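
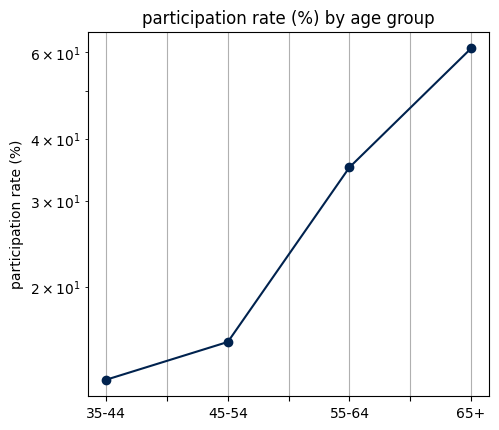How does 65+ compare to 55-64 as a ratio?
65+ ≈ 60, 55-64 ≈ 35; 60/35 ≈ 1.71.

≈ 1.71×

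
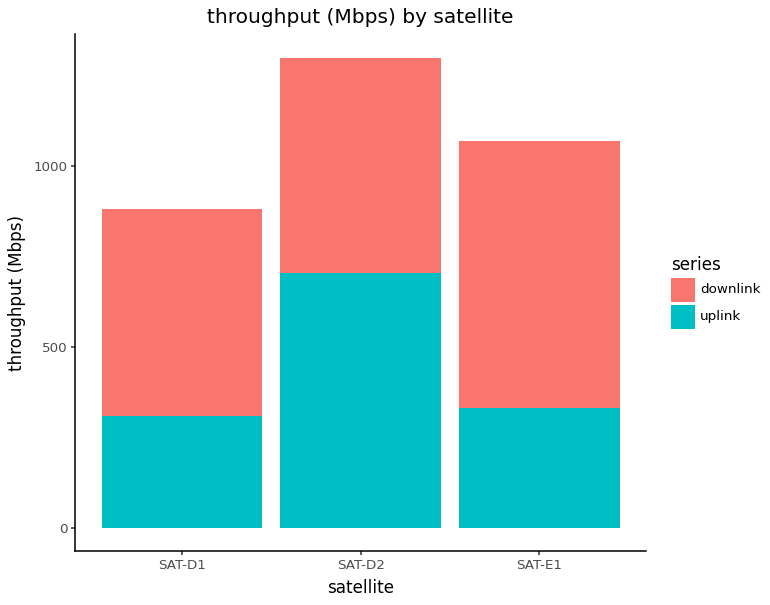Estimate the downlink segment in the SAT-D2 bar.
downlink top ≈ 1400, bottom ≈ 800; segment ≈ 600.

≈ 600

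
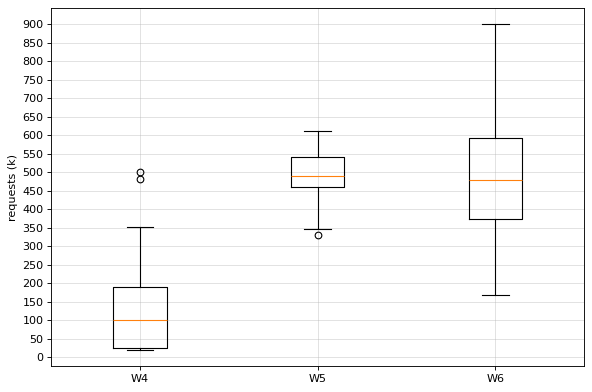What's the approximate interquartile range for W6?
Q3 ≈ 600, Q1 ≈ 350; IQR ≈ 250.

≈ 250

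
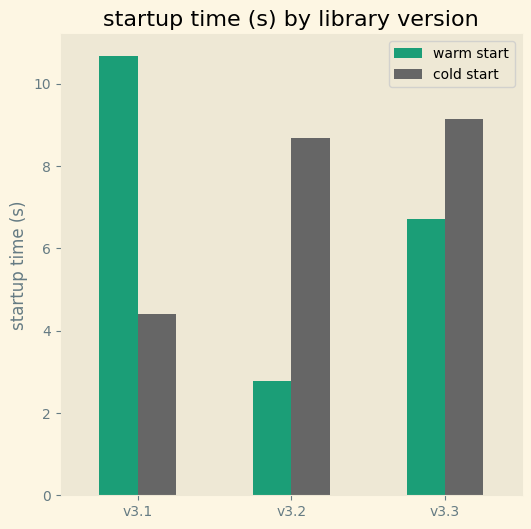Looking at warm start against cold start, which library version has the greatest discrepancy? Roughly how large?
v3.1: warm start ≈ 11, cold start ≈ 4 → gap ≈ 7. Next-largest (v3.2) is only ≈ 6.

v3.1, ≈ 7 s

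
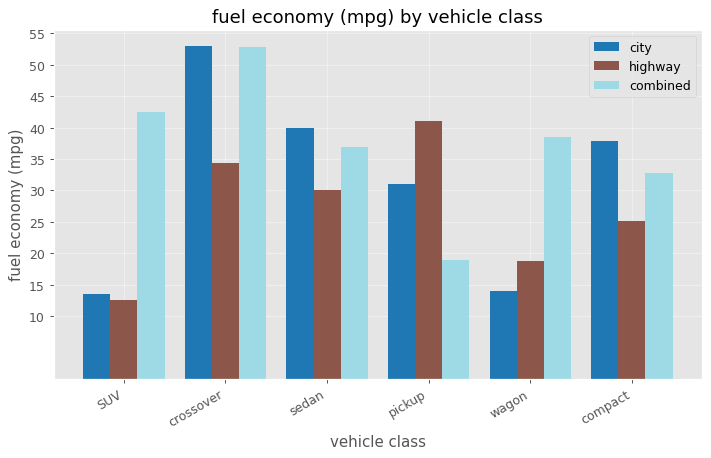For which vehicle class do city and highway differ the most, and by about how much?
crossover: city ≈ 55, highway ≈ 35 → gap ≈ 20. Next-largest (compact) is only ≈ 15.

crossover, ≈ 20 mpg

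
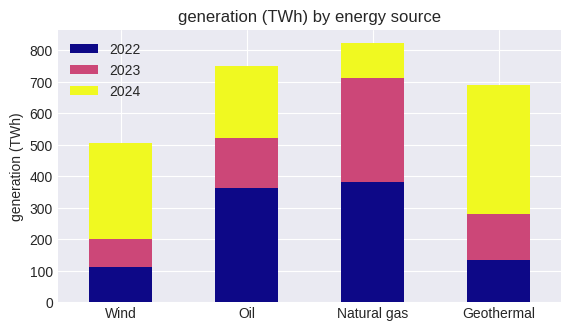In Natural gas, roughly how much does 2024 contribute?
2024 top ≈ 800, bottom ≈ 700; segment ≈ 100.

≈ 100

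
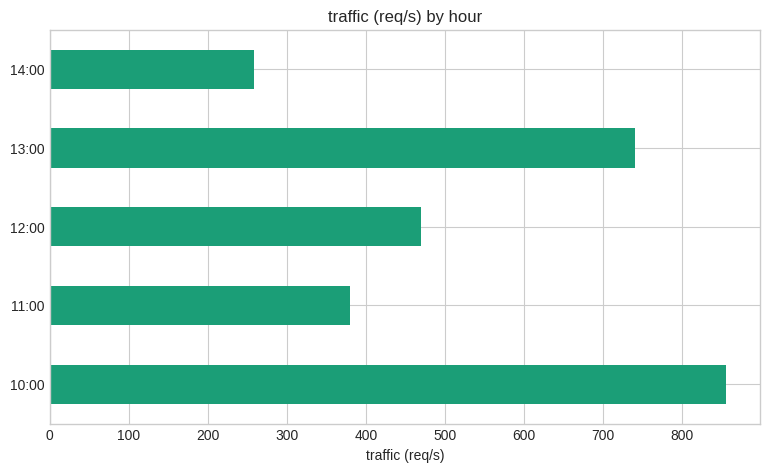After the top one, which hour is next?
13:00

Top 3: 10:00 ≈ 900, 13:00 ≈ 700, 12:00 ≈ 500.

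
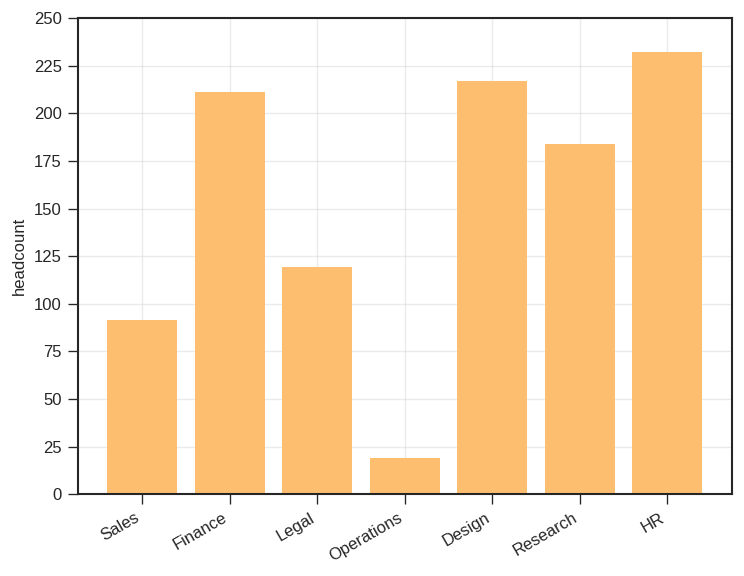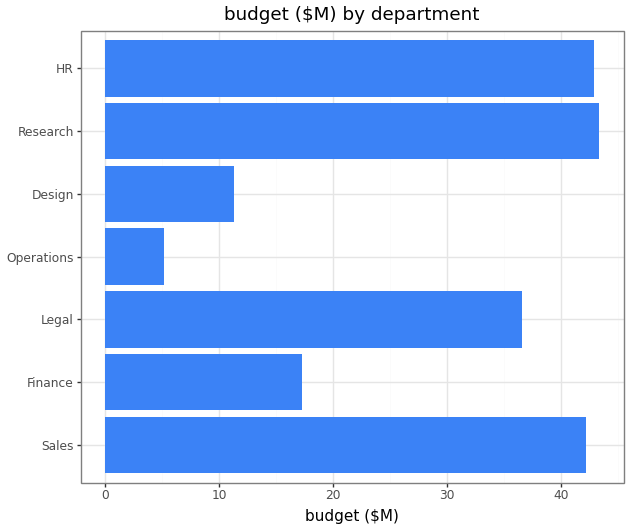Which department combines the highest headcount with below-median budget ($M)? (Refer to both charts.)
Design

Chart 2 median budget ($M) ≈ 35; below-median departments: Finance, Operations, Design. Among those, Design has the highest headcount (≈ 225).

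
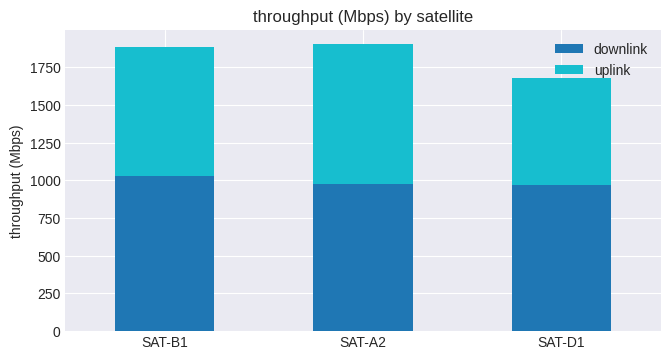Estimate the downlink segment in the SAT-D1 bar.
downlink top ≈ 1000, bottom ≈ 0; segment ≈ 1000.

≈ 1000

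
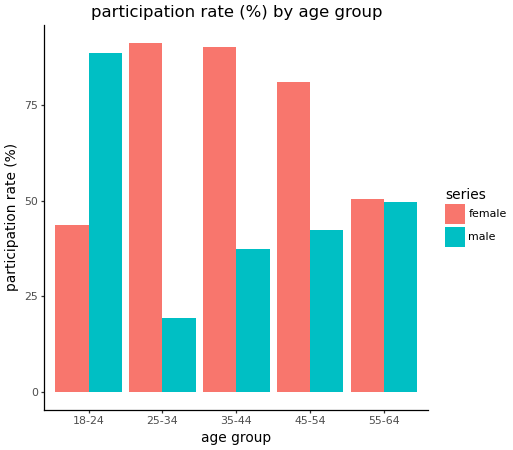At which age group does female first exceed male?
25-34

18-24: female ≈ 40 vs male ≈ 90 (not yet); 25-34: female ≈ 90 vs male ≈ 20 (first crossover).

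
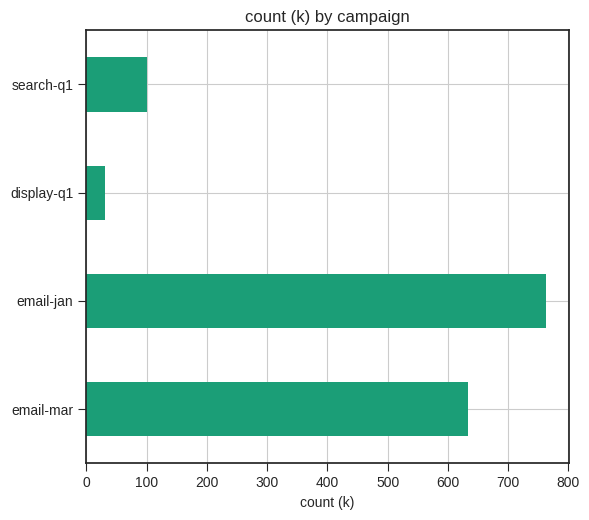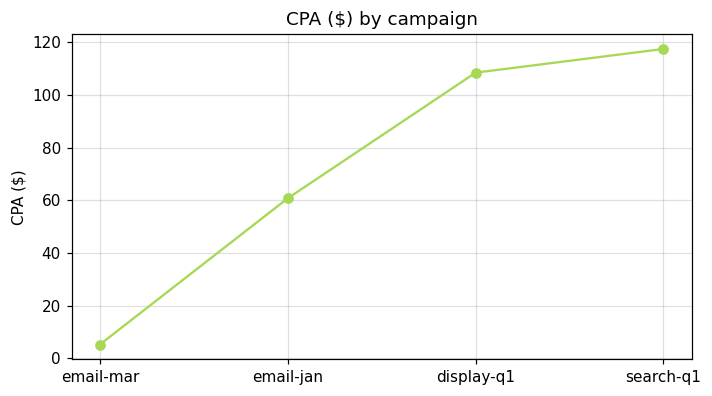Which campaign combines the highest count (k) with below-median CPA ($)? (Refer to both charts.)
email-jan

Chart 2 median CPA ($) ≈ 80; below-median campaigns: email-mar, email-jan. Among those, email-jan has the highest count (k) (≈ 800).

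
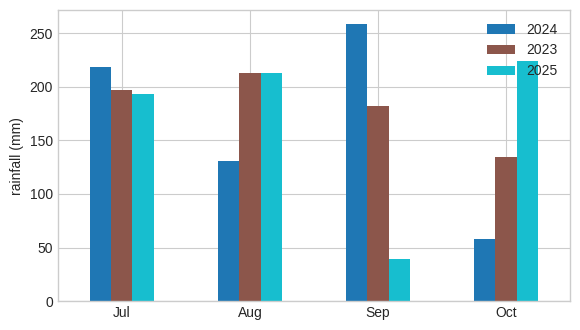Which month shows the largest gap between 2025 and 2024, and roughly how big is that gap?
Sep: 2025 ≈ 50, 2024 ≈ 250 → gap ≈ 200. Next-largest (Oct) is only ≈ 175.

Sep, ≈ 200 mm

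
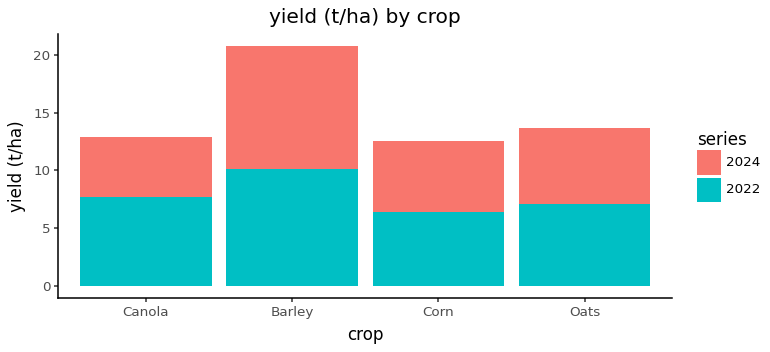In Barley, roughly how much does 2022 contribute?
2022 top ≈ 10, bottom ≈ 0; segment ≈ 10.

≈ 10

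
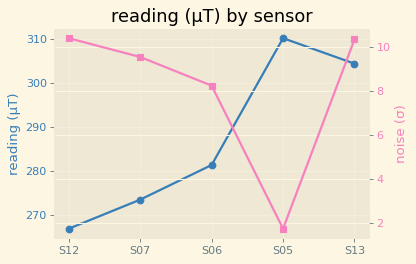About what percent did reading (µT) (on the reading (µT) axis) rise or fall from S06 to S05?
≈ +10.7%

S06 ≈ 280, S05 ≈ 310; (310 − 280) / 280 ≈ +10.7%.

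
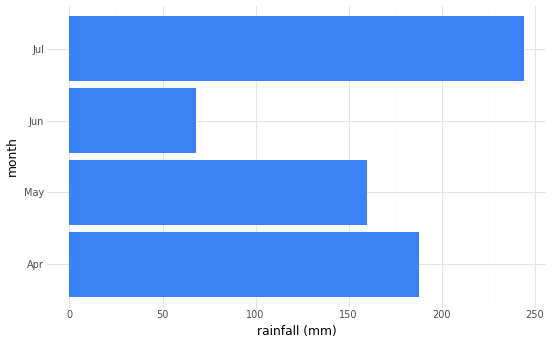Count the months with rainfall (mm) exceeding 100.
Above 100: Apr, May, Jul.

3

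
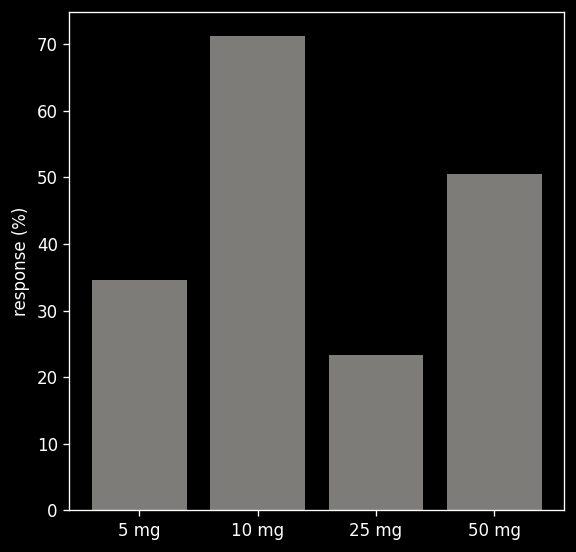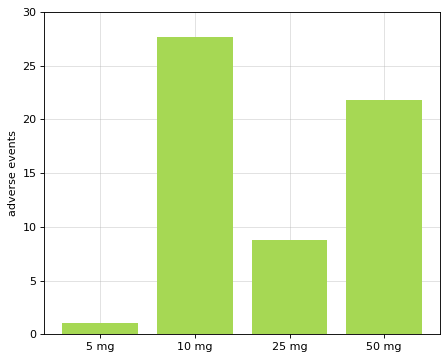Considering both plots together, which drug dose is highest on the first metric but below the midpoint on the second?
Chart 2 median adverse events ≈ 15; below-median drug doses: 5 mg, 25 mg. Among those, 5 mg has the highest response (%) (≈ 30).

5 mg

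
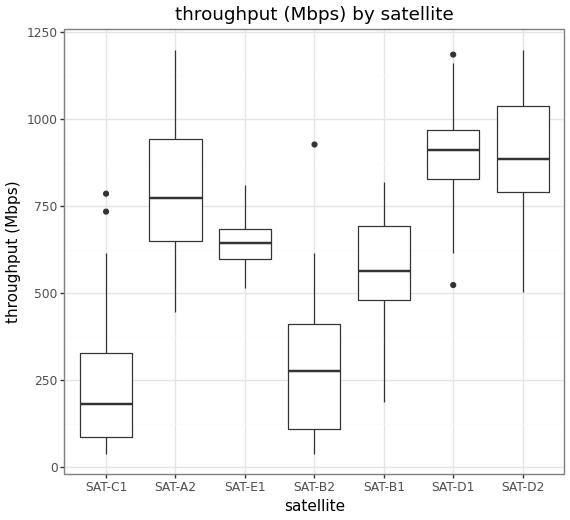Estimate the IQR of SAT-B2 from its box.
Q3 ≈ 400, Q1 ≈ 100; IQR ≈ 300.

≈ 300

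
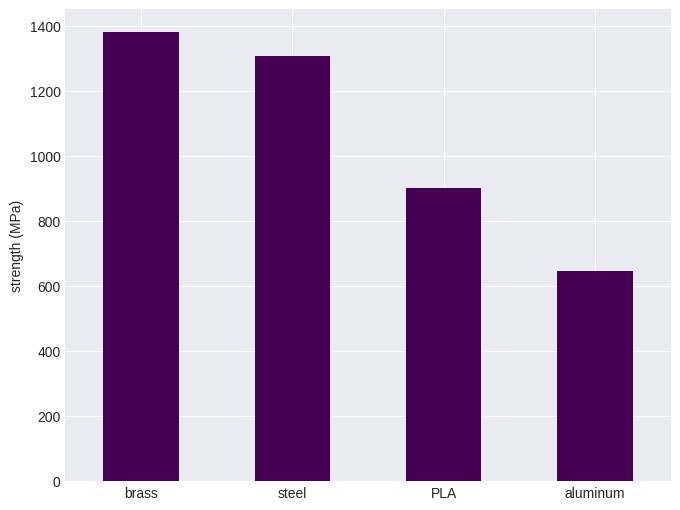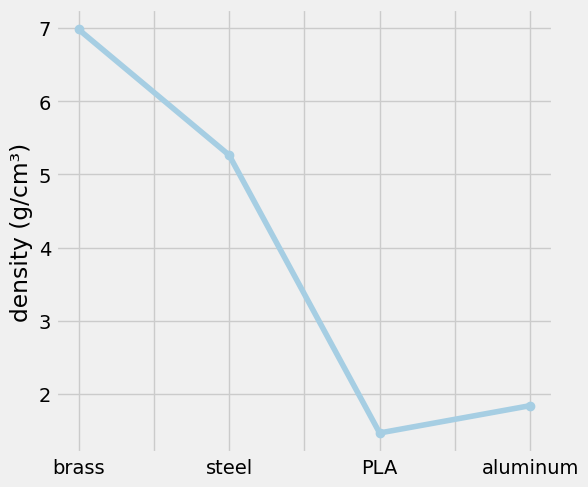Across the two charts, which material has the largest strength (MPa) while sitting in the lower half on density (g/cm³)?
PLA

Chart 2 median density (g/cm³) ≈ 4; below-median materials: PLA, aluminum. Among those, PLA has the highest strength (MPa) (≈ 1000).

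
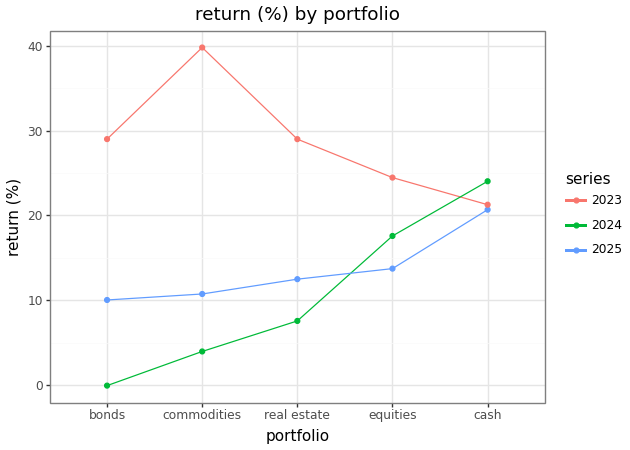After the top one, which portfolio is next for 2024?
Top 3 for 2024: cash ≈ 25, equities ≈ 20, real estate ≈ 10.

equities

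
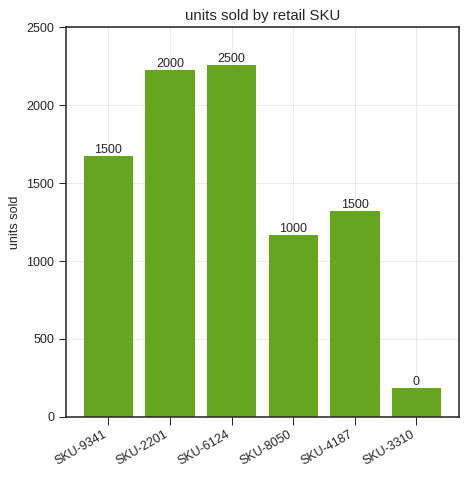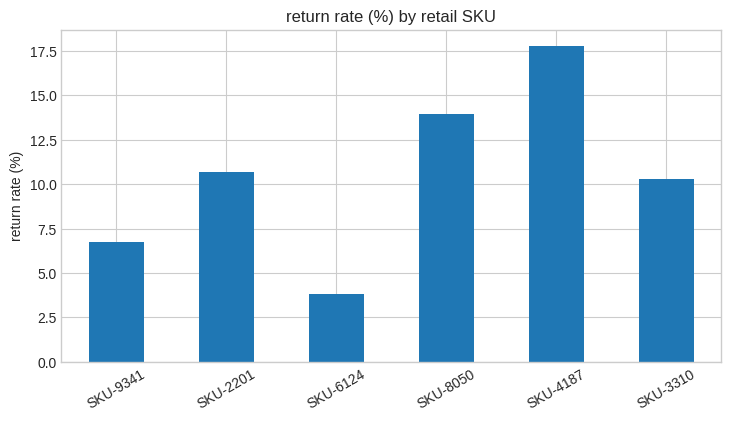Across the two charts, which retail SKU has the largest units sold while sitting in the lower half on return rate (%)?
SKU-6124

Chart 2 median return rate (%) ≈ 10; below-median retail SKUs: SKU-9341, SKU-6124, SKU-3310. Among those, SKU-6124 has the highest units sold (≈ 2500).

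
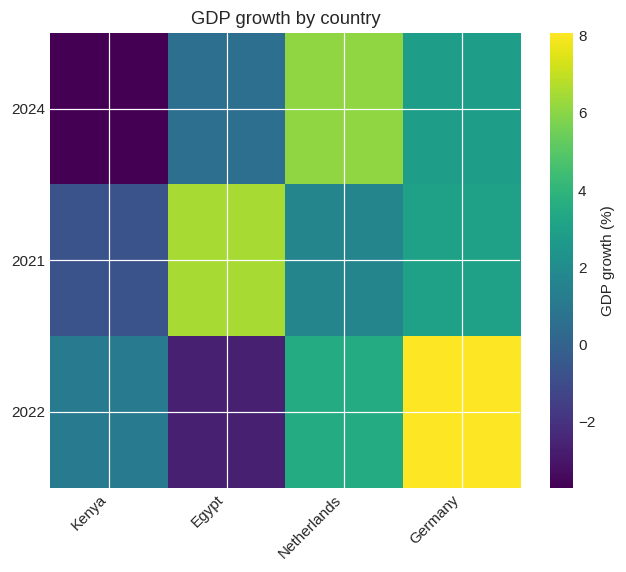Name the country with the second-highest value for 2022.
Netherlands

Top 3 for 2022: Germany ≈ 8, Netherlands ≈ 4, Kenya ≈ 1.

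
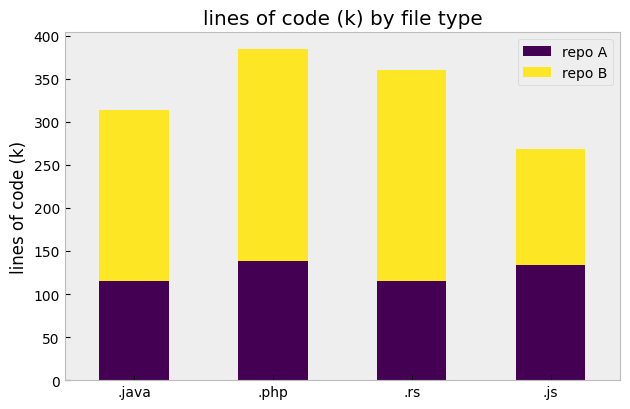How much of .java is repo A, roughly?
repo A top ≈ 100, bottom ≈ 0; segment ≈ 100.

≈ 100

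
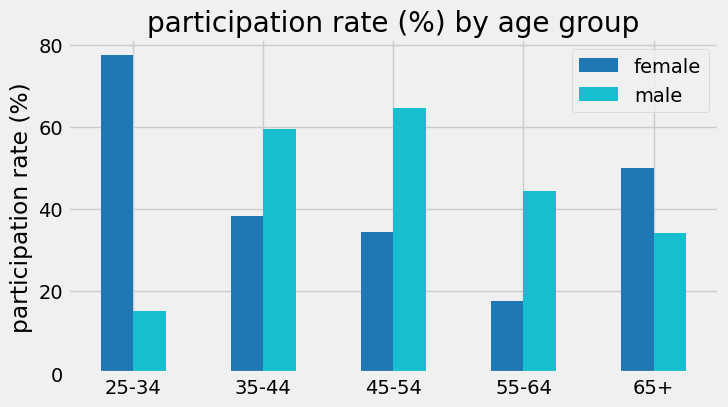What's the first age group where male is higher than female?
35-44

25-34: male ≈ 20 vs female ≈ 80 (not yet); 35-44: male ≈ 60 vs female ≈ 40 (first crossover).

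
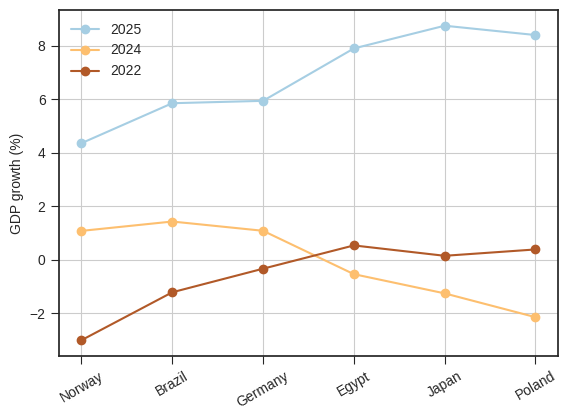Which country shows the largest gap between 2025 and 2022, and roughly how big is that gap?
Japan, ≈ 9 %

Japan: 2025 ≈ 9, 2022 ≈ 0 → gap ≈ 9. Next-largest (Poland) is only ≈ 8.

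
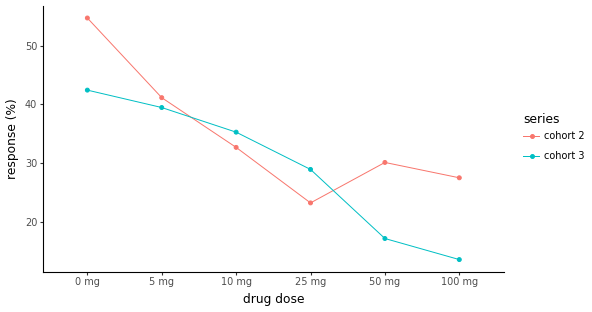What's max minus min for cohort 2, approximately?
≈ 30

Max 0 mg ≈ 55, min 25 mg ≈ 25; range ≈ 30.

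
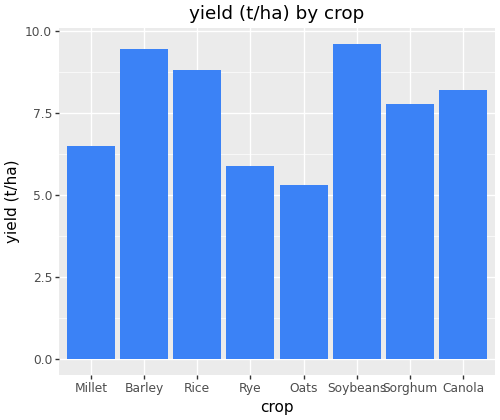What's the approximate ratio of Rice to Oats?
≈ 1.8×

Rice ≈ 9, Oats ≈ 5; 9/5 ≈ 1.8.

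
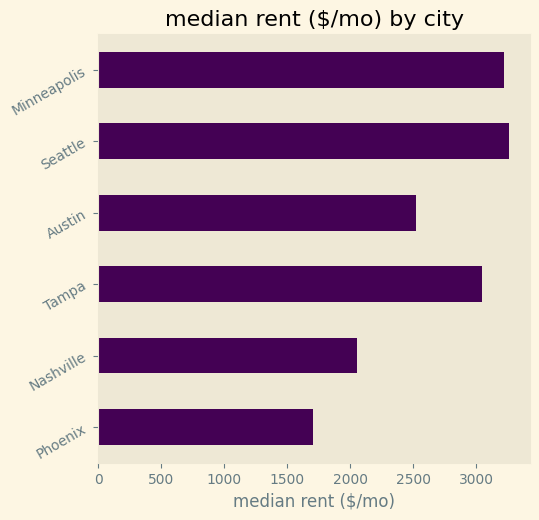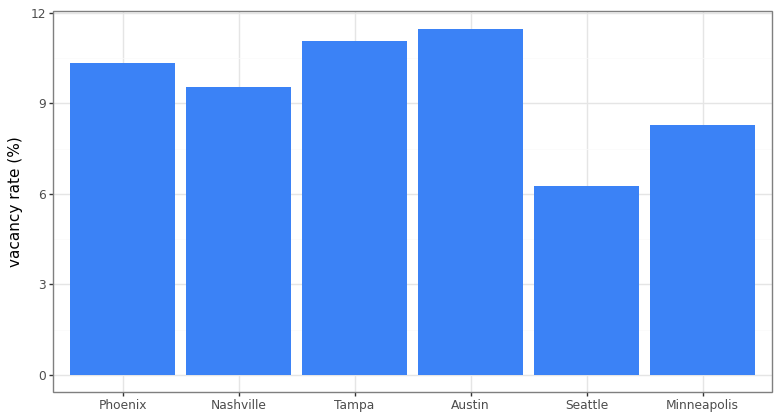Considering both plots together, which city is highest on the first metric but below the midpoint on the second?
Seattle

Chart 2 median vacancy rate (%) ≈ 10; below-median cities: Nashville, Seattle, Minneapolis. Among those, Seattle has the highest median rent ($/mo) (≈ 3500).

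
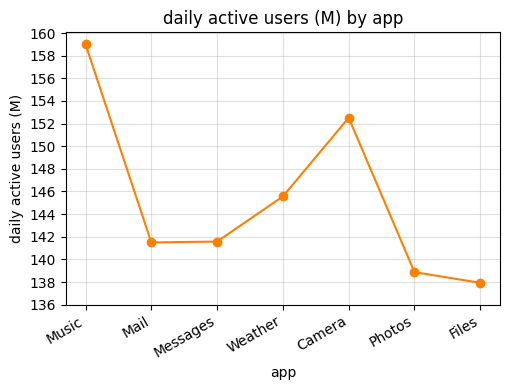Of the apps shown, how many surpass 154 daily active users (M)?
1

Above 154: Music.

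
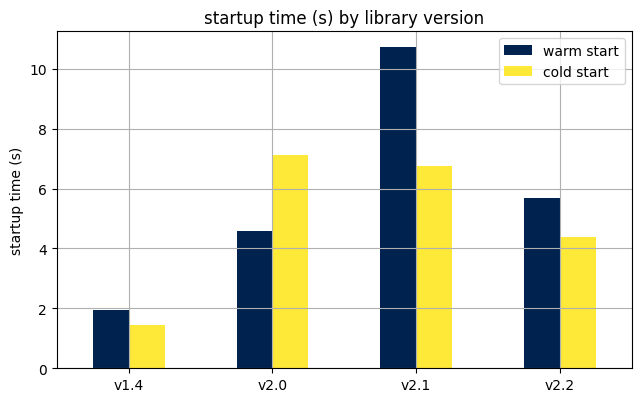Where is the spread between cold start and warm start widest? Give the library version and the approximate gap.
v2.1: cold start ≈ 7, warm start ≈ 11 → gap ≈ 4. Next-largest (v2.0) is only ≈ 2.

v2.1, ≈ 4 s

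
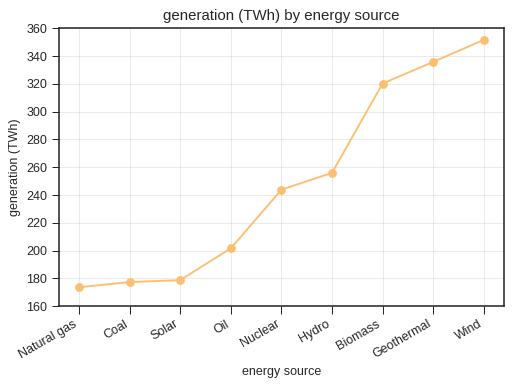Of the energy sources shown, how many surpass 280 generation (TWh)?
3

Above 280: Biomass, Geothermal, Wind.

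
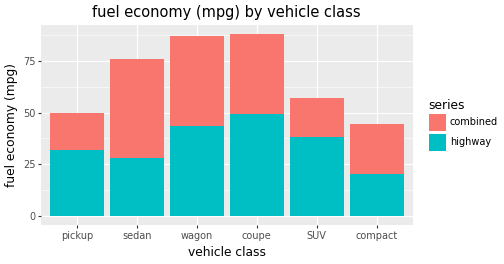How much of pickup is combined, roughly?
≈ 20

combined top ≈ 50, bottom ≈ 30; segment ≈ 20.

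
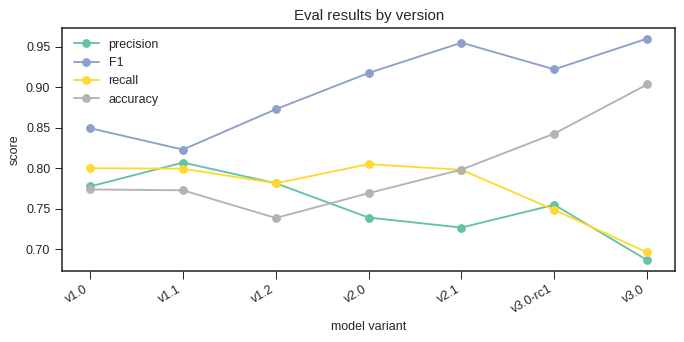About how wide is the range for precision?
Max v1.1 ≈ 0.80, min v3.0 ≈ 0.70; range ≈ 0.10.

≈ 0.10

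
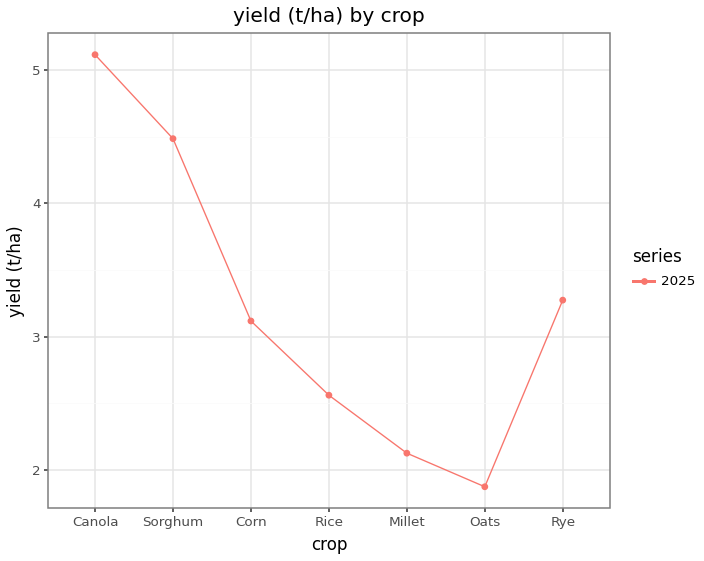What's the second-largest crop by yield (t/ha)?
Top 3: Canola ≈ 5.0, Sorghum ≈ 4.5, Rye ≈ 3.5.

Sorghum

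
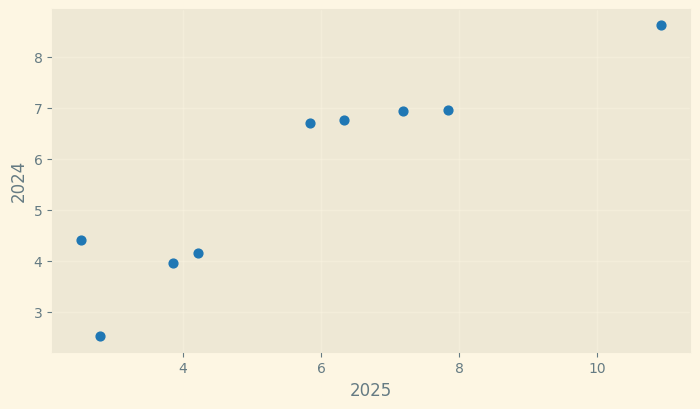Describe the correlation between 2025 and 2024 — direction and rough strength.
Points are positively correlated; strong (|r| ≈ 0.9).

positive, strong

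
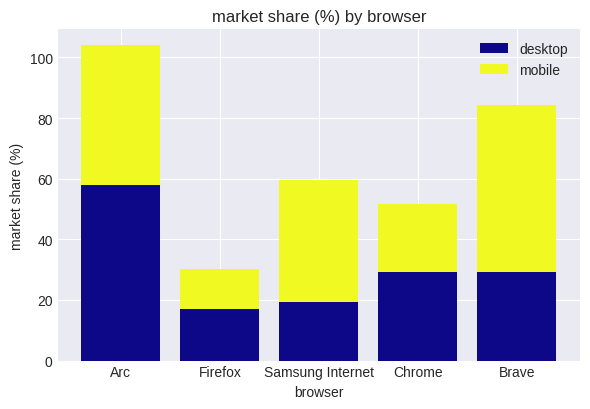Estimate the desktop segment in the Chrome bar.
desktop top ≈ 30, bottom ≈ 0; segment ≈ 30.

≈ 30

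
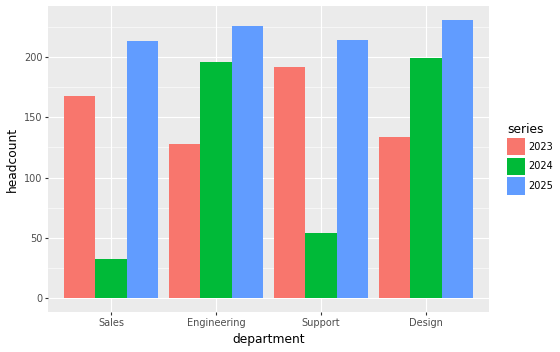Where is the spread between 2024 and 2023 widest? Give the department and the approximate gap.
Support, ≈ 140

Support: 2024 ≈ 60, 2023 ≈ 200 → gap ≈ 140. Next-largest (Sales) is only ≈ 120.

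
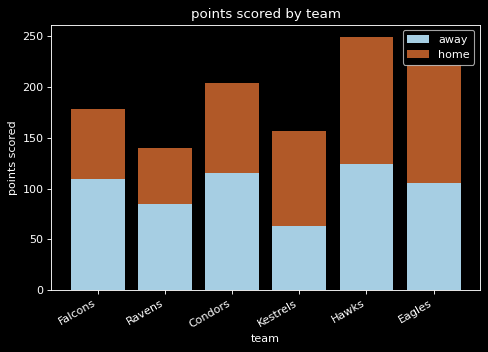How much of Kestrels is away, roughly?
away top ≈ 75, bottom ≈ 0; segment ≈ 75.

≈ 75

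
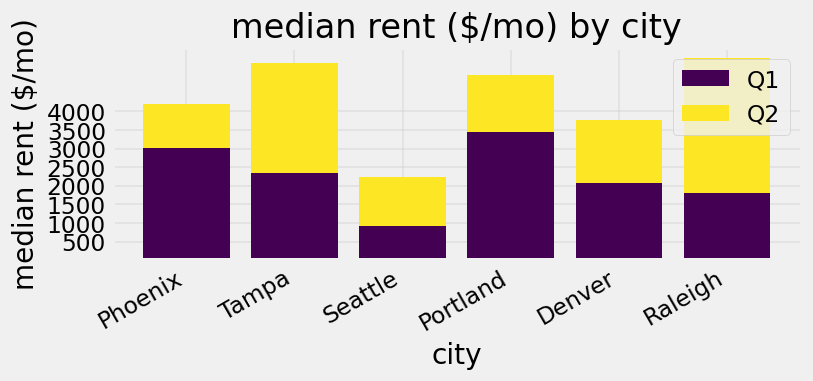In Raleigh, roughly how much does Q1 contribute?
Q1 top ≈ 2000, bottom ≈ 0; segment ≈ 2000.

≈ 2000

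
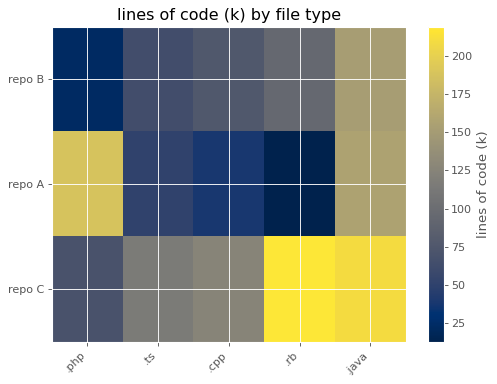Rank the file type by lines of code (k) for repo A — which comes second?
Top 3 for repo A: .php ≈ 180, .java ≈ 160, .ts ≈ 60.

.java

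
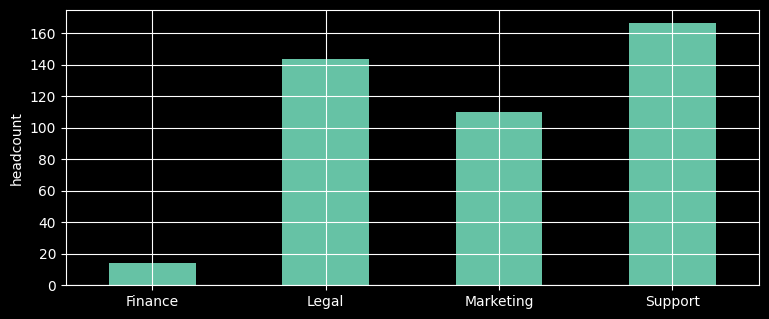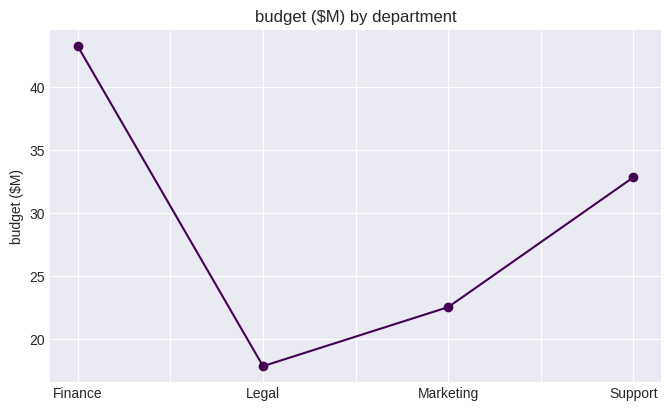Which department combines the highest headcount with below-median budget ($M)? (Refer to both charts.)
Chart 2 median budget ($M) ≈ 30; below-median departments: Legal, Marketing. Among those, Legal has the highest headcount (≈ 140).

Legal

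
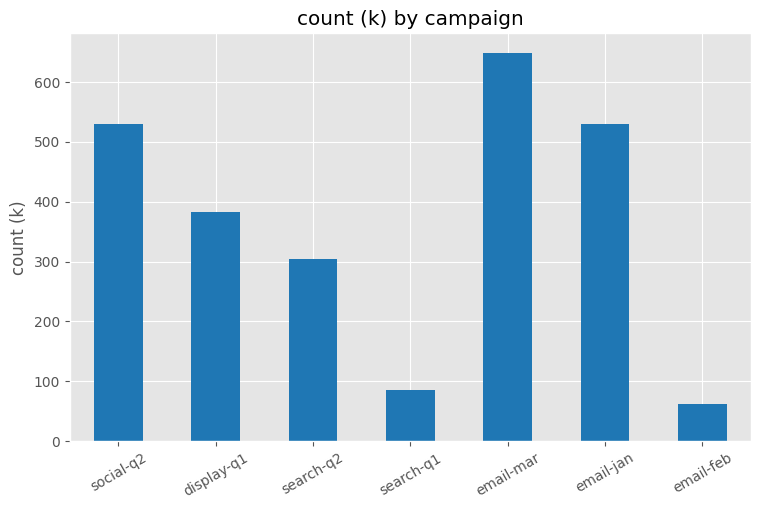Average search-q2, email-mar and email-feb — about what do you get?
≈ 333

(300 + 600 + 100) / 3 ≈ 333.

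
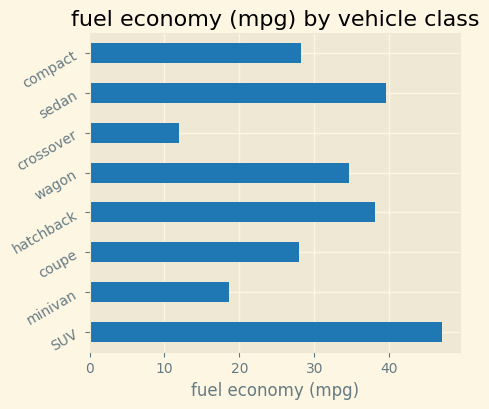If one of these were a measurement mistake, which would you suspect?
crossover ≈ 10; the rest sit between ≈ 20 and ≈ 45.

crossover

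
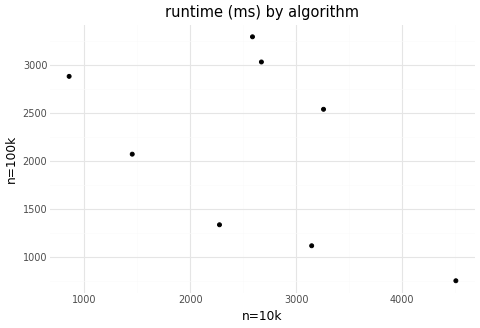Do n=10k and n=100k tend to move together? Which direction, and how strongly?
negative, moderate

Points are negatively correlated; moderate (|r| ≈ 0.5).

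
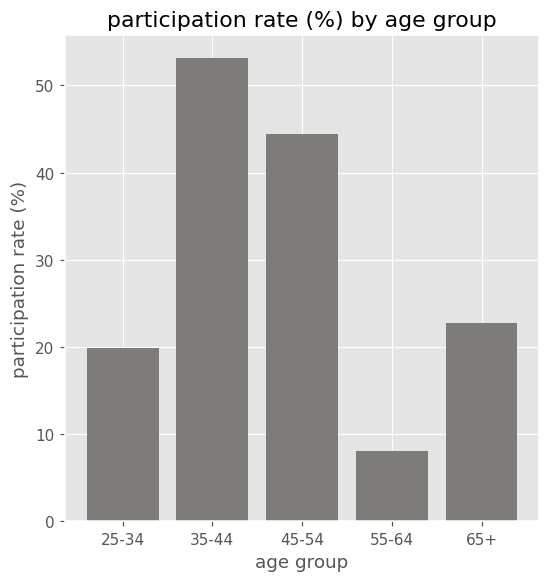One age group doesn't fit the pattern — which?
35-44

35-44 ≈ 55; the rest sit between ≈ 10 and ≈ 45.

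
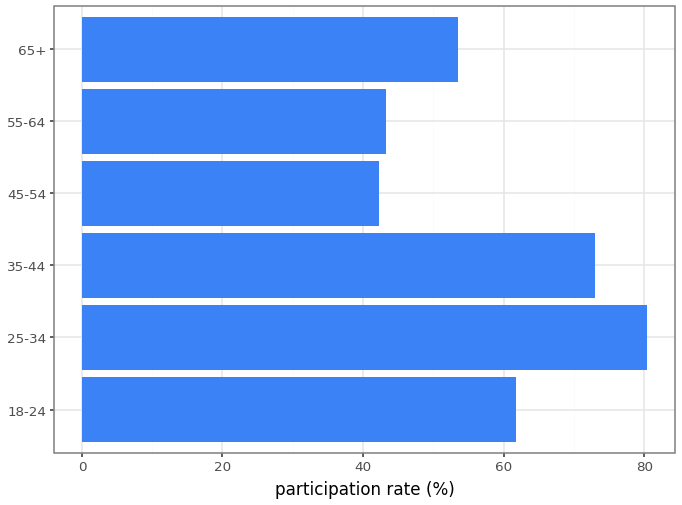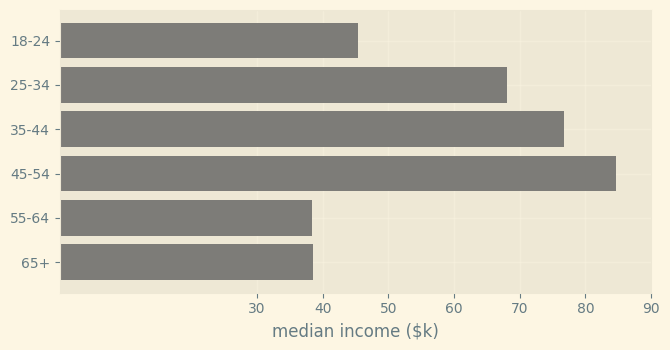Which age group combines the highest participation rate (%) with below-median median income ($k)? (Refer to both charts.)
Chart 2 median median income ($k) ≈ 60; below-median age groups: 18-24, 55-64, 65+. Among those, 18-24 has the highest participation rate (%) (≈ 60).

18-24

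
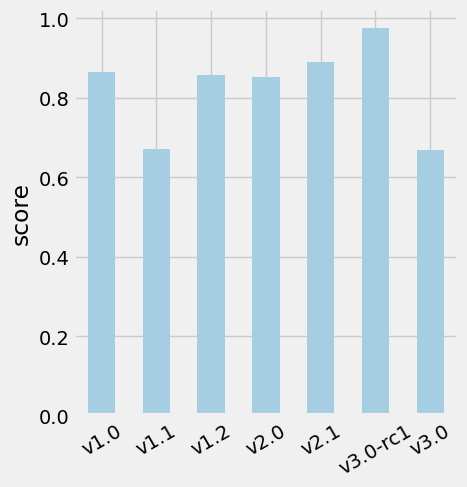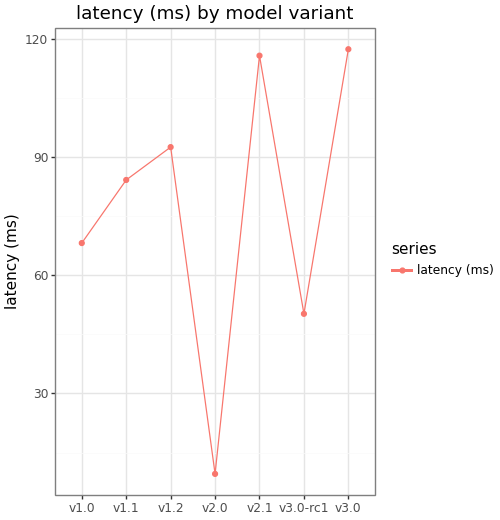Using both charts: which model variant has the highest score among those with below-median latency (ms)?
Chart 2 median latency (ms) ≈ 80; below-median model variants: v1.0, v2.0, v3.0-rc1. Among those, v3.0-rc1 has the highest score (≈ 1).

v3.0-rc1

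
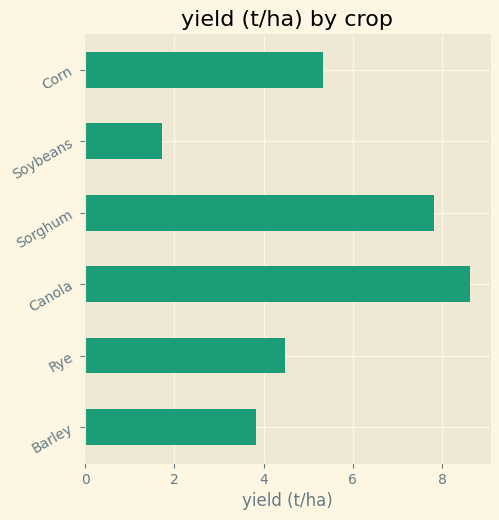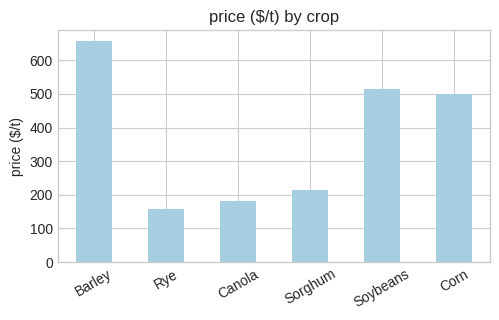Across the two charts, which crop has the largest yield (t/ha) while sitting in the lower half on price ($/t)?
Canola

Chart 2 median price ($/t) ≈ 400; below-median crops: Rye, Canola, Sorghum. Among those, Canola has the highest yield (t/ha) (≈ 9).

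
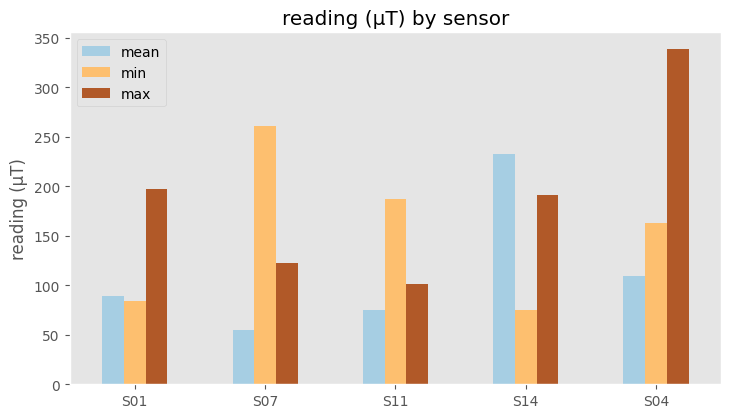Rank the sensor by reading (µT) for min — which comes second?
S11

Top 3 for min: S07 ≈ 250, S11 ≈ 200, S04 ≈ 150.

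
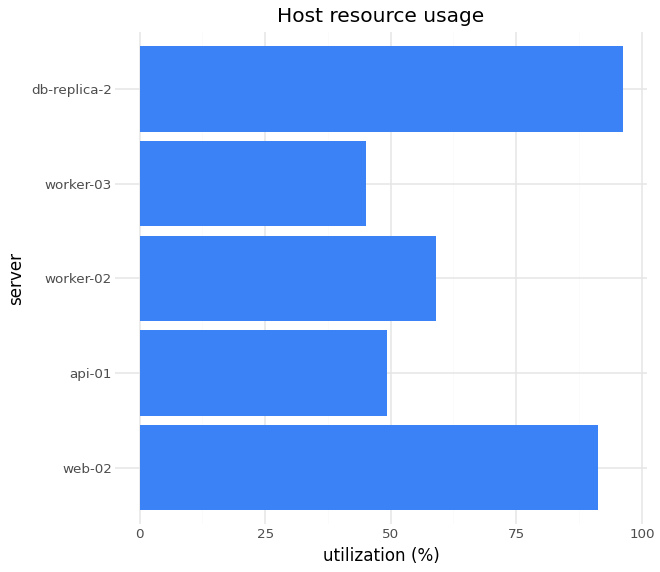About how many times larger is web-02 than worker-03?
web-02 ≈ 90, worker-03 ≈ 50; 90/50 ≈ 1.8.

≈ 1.8×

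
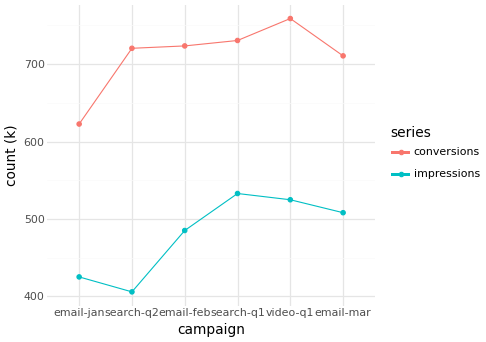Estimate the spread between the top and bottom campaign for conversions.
≈ 150

Max video-q1 ≈ 750, min email-jan ≈ 600; range ≈ 150.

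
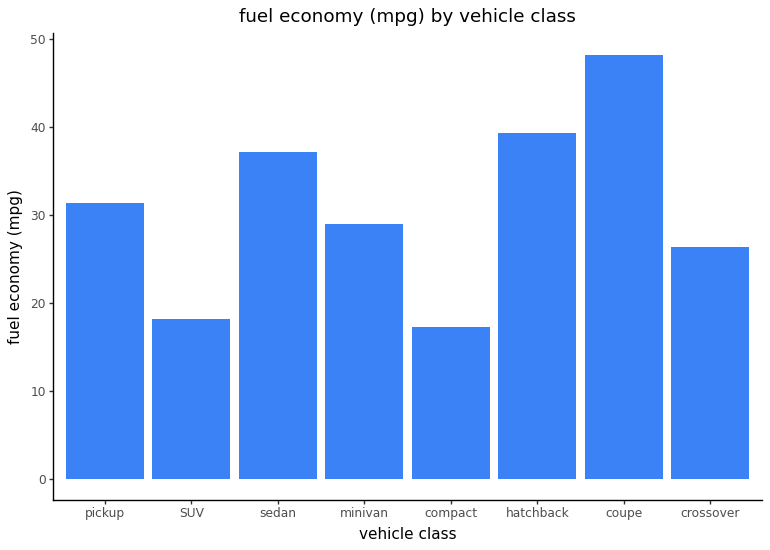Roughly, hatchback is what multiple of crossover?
hatchback ≈ 40, crossover ≈ 25; 40/25 ≈ 1.6.

≈ 1.6×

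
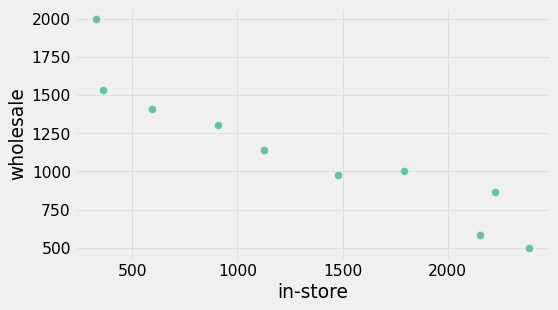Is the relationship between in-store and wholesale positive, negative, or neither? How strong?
Points are negatively correlated; strong (|r| ≈ 0.9).

negative, strong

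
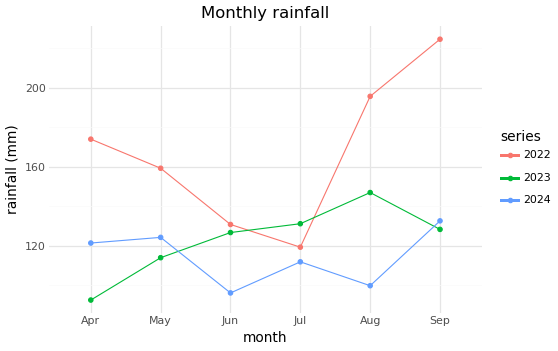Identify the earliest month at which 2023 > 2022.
Jun: 2023 ≈ 120 vs 2022 ≈ 140 (not yet); Jul: 2023 ≈ 140 vs 2022 ≈ 120 (first crossover).

Jul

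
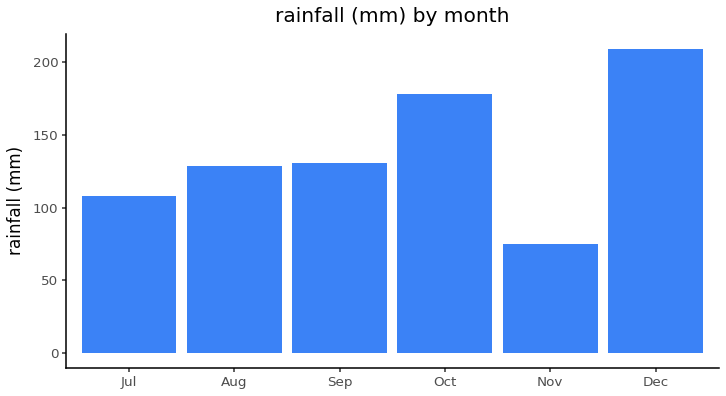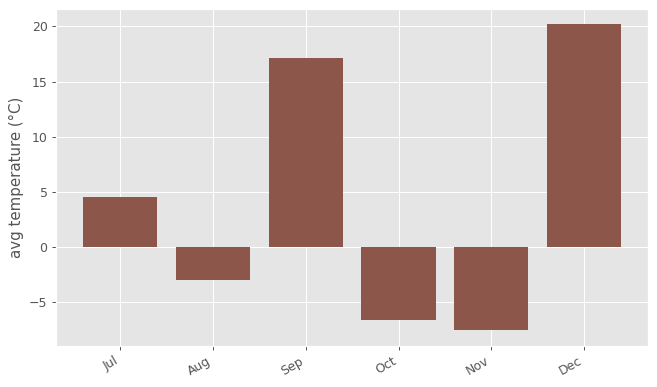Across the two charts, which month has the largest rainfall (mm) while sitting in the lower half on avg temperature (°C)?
Oct

Chart 2 median avg temperature (°C) ≈ 0; below-median months: Aug, Oct, Nov. Among those, Oct has the highest rainfall (mm) (≈ 180).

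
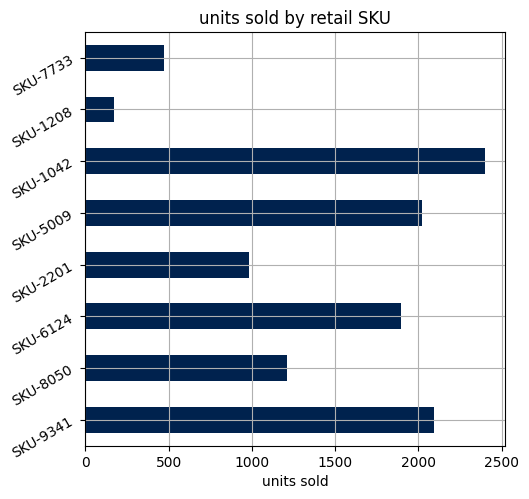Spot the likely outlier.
SKU-1208 ≈ 200; the rest sit between ≈ 400 and ≈ 2400.

SKU-1208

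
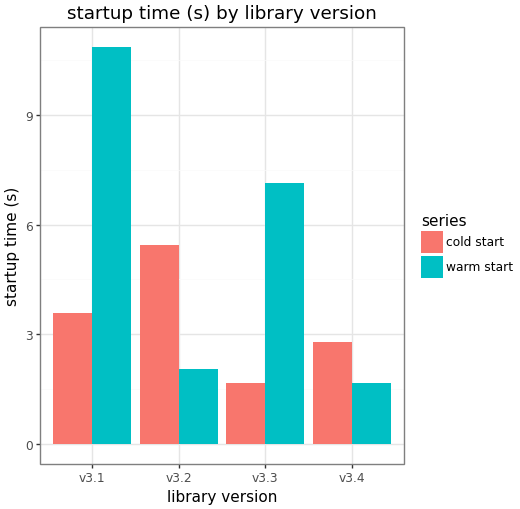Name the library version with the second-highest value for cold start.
v3.1

Top 3 for cold start: v3.2 ≈ 5, v3.1 ≈ 4, v3.4 ≈ 3.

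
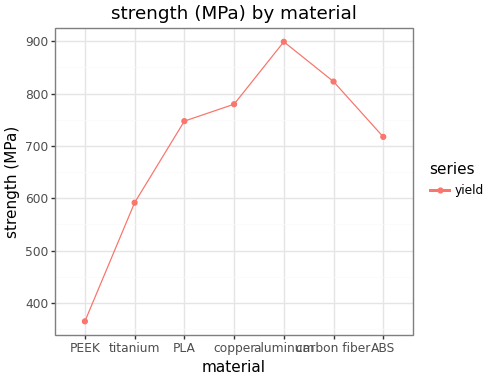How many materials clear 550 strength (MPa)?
Above 550: titanium, PLA, copper, aluminum, carbon fiber, ABS.

6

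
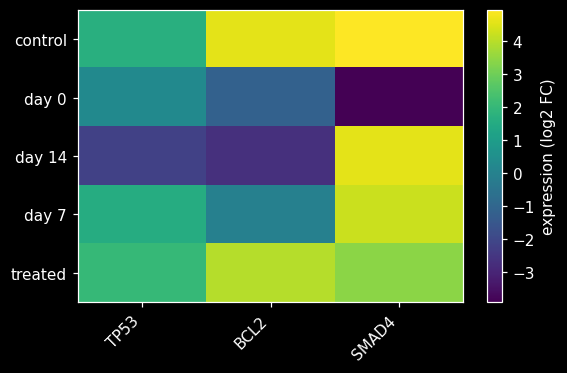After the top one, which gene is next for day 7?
TP53

Top 3 for day 7: SMAD4 ≈ 4, TP53 ≈ 2, BCL2 ≈ 0.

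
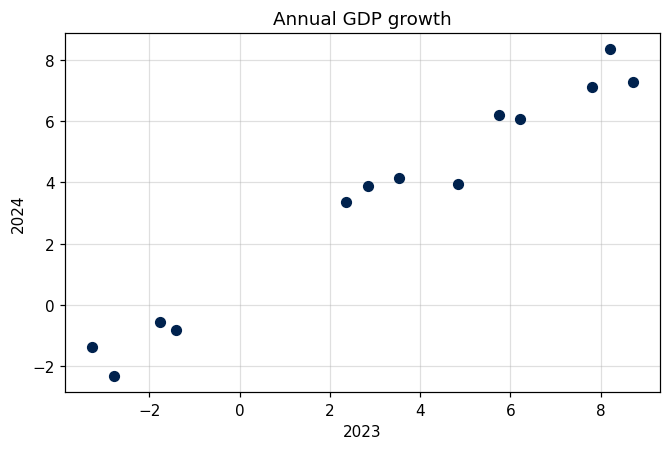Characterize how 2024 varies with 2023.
positive, strong

Points are positively correlated; strong (|r| ≈ 1.0).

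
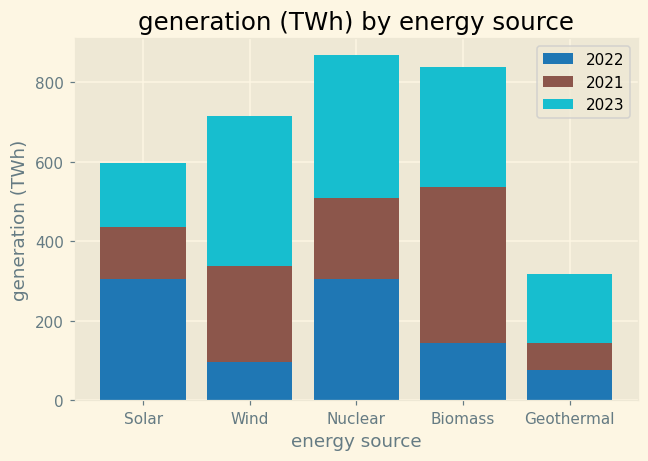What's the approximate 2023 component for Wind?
≈ 400

2023 top ≈ 700, bottom ≈ 300; segment ≈ 400.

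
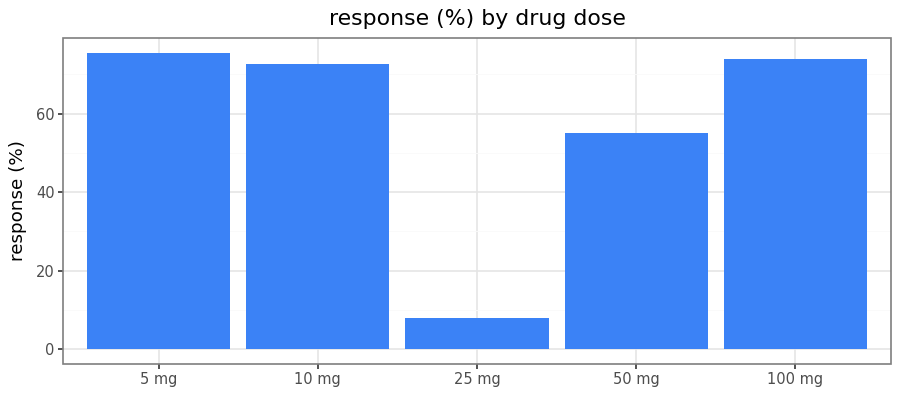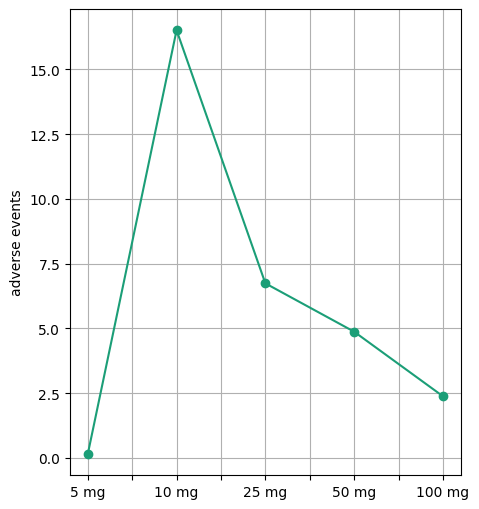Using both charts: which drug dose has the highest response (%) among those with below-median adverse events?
Chart 2 median adverse events ≈ 4; below-median drug doses: 5 mg, 100 mg. Among those, 5 mg has the highest response (%) (≈ 80).

5 mg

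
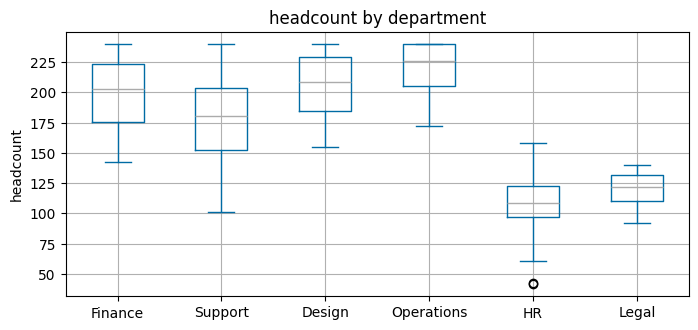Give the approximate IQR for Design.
≈ 50

Q3 ≈ 230, Q1 ≈ 180; IQR ≈ 50.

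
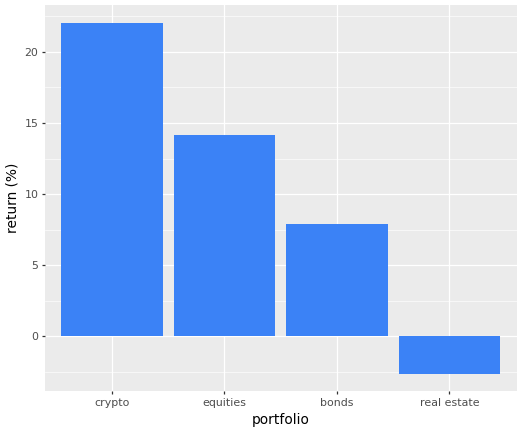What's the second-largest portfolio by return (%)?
Top 3: crypto ≈ 20, equities ≈ 15, bonds ≈ 10.

equities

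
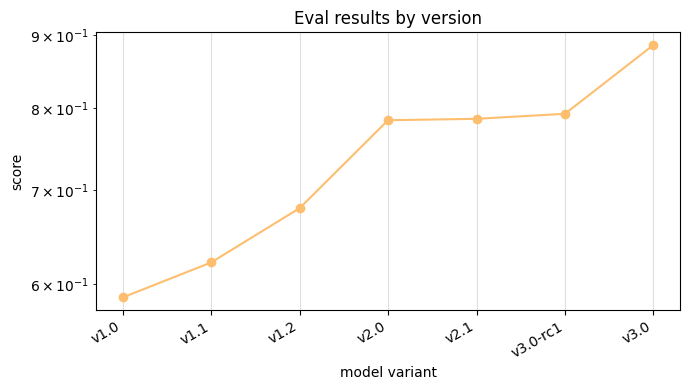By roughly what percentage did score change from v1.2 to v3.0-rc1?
v1.2 ≈ 0.70, v3.0-rc1 ≈ 0.80; (0.80 − 0.70) / 0.70 ≈ +14.3%.

≈ +14.3%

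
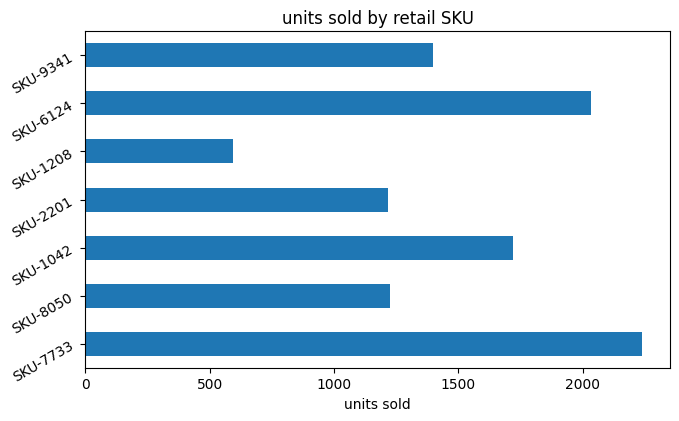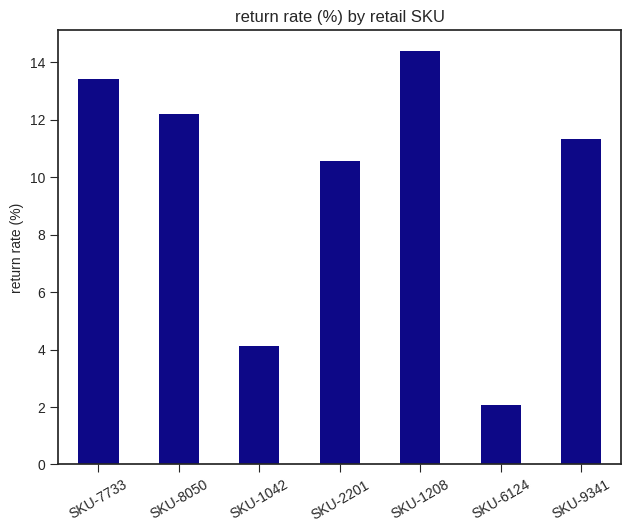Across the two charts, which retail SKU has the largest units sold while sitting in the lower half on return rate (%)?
SKU-6124

Chart 2 median return rate (%) ≈ 12; below-median retail SKUs: SKU-1042, SKU-2201, SKU-6124. Among those, SKU-6124 has the highest units sold (≈ 2000).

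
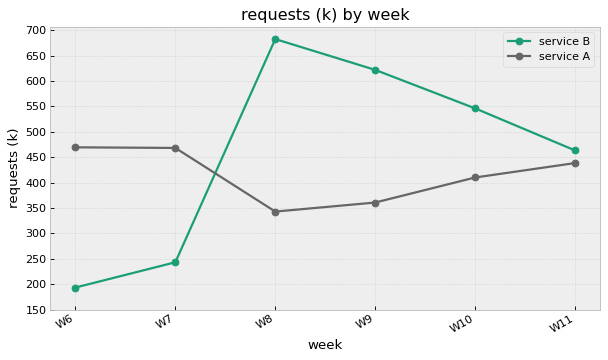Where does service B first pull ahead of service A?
W7: service B ≈ 250 vs service A ≈ 450 (not yet); W8: service B ≈ 700 vs service A ≈ 350 (first crossover).

W8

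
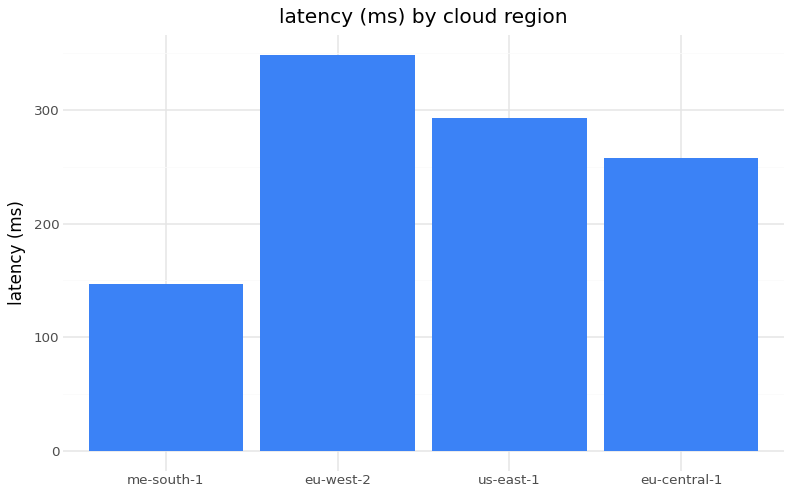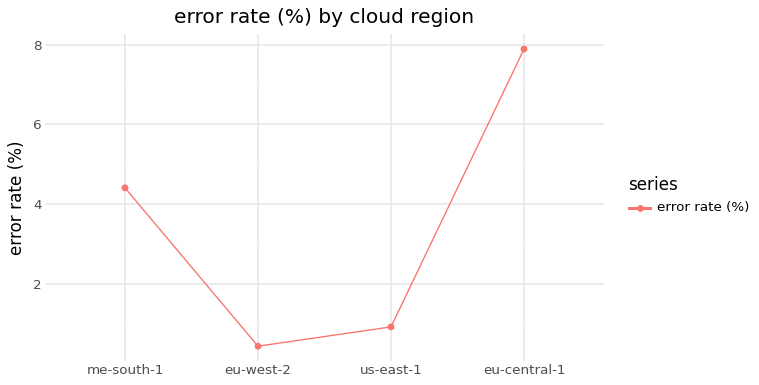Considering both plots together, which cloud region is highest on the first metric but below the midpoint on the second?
eu-west-2

Chart 2 median error rate (%) ≈ 3; below-median cloud regions: eu-west-2, us-east-1. Among those, eu-west-2 has the highest latency (ms) (≈ 350).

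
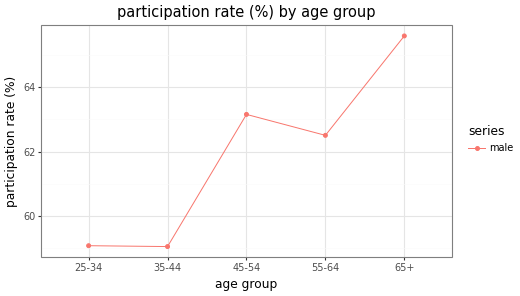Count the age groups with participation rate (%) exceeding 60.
3

Above 60: 45-54, 55-64, 65+.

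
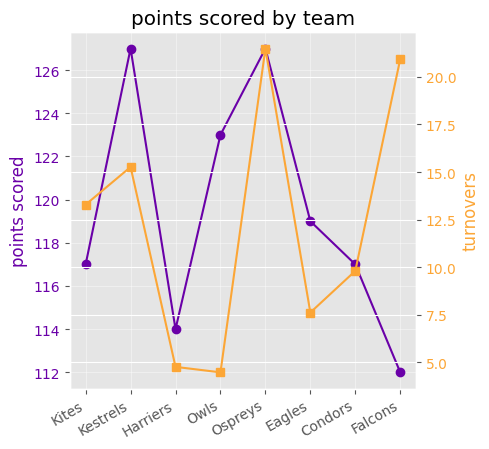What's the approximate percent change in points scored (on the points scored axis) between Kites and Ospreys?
≈ +10.3%

Kites ≈ 116, Ospreys ≈ 128; (128 − 116) / 116 ≈ +10.3%.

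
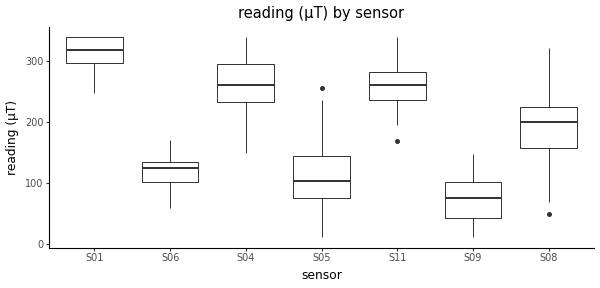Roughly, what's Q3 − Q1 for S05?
≈ 75

Q3 ≈ 150, Q1 ≈ 75; IQR ≈ 75.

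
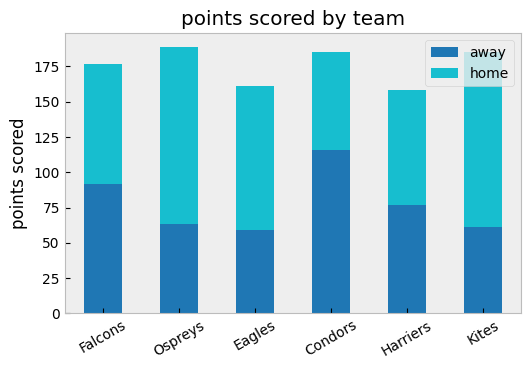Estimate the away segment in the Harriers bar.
away top ≈ 80, bottom ≈ 0; segment ≈ 80.

≈ 80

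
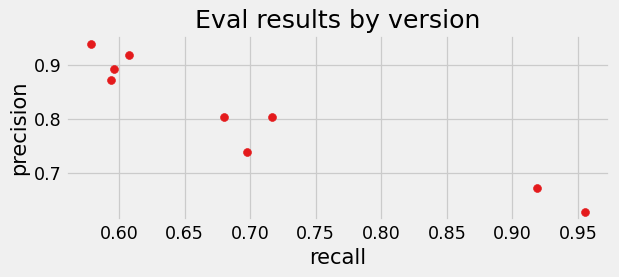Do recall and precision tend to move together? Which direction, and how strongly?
Points are negatively correlated; strong (|r| ≈ 0.9).

negative, strong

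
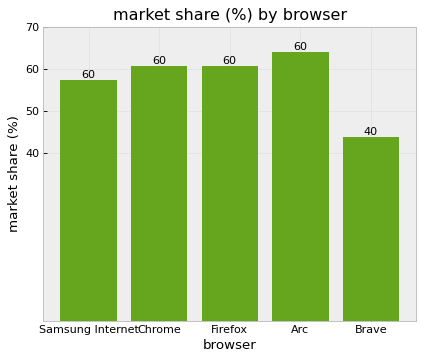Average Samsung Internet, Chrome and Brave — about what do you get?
(60 + 60 + 40) / 3 ≈ 53.

≈ 53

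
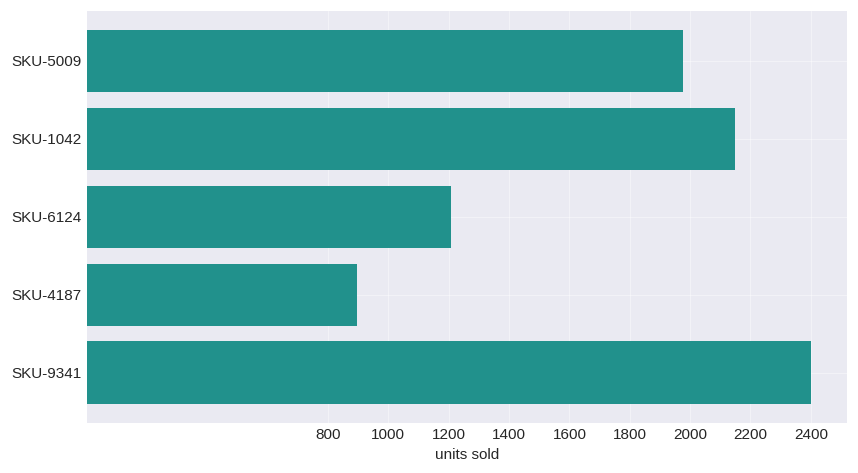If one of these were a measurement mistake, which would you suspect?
SKU-4187 ≈ 800; the rest sit between ≈ 1200 and ≈ 2400.

SKU-4187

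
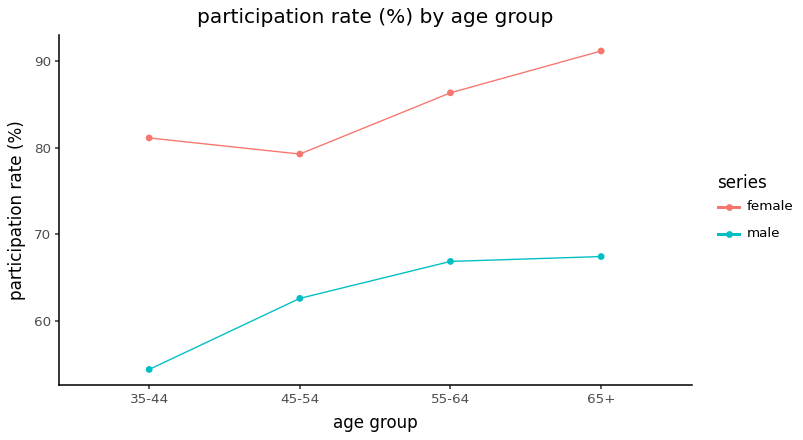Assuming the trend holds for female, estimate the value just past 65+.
≈ 95

Last three: 80, 85, 90 → slope ≈ 5/step → next ≈ 95.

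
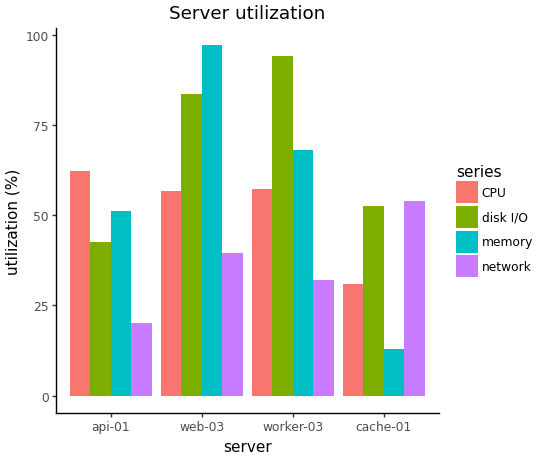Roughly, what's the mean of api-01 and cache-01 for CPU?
≈ 45

(60 + 30) / 2 ≈ 45.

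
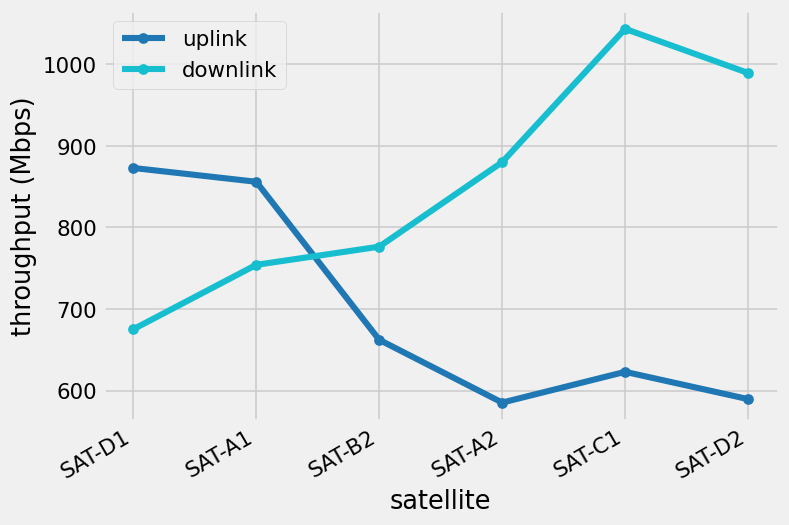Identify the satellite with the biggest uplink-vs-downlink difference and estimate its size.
SAT-C1: uplink ≈ 600, downlink ≈ 1050 → gap ≈ 450. Next-largest (SAT-D2) is only ≈ 400.

SAT-C1, ≈ 450 Mbps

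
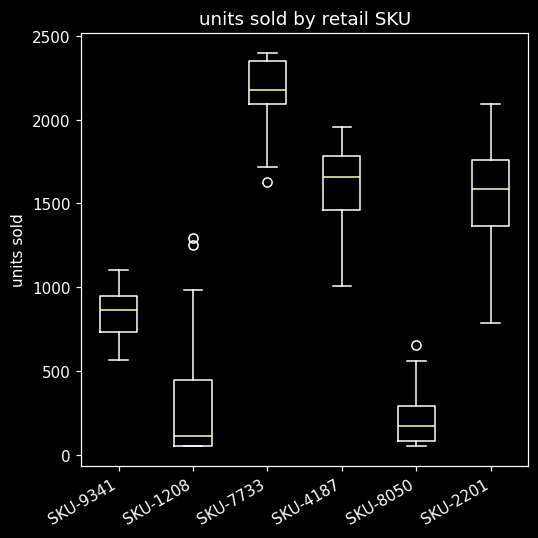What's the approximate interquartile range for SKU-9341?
≈ 200

Q3 ≈ 1000, Q1 ≈ 800; IQR ≈ 200.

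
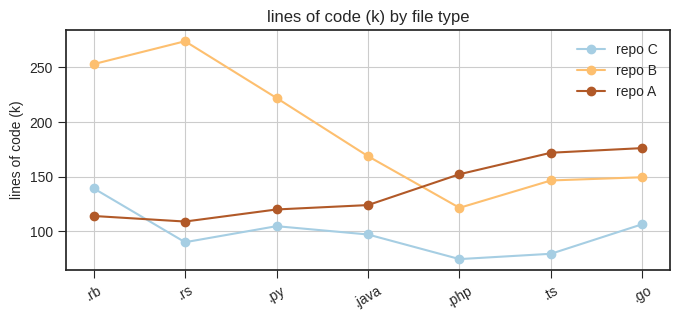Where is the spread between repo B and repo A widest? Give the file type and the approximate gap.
.rs: repo B ≈ 280, repo A ≈ 100 → gap ≈ 180. Next-largest (.rb) is only ≈ 140.

.rs, ≈ 180 k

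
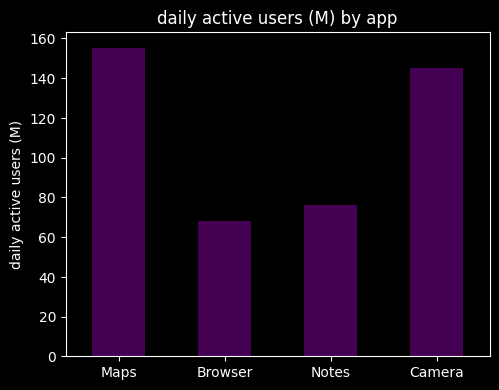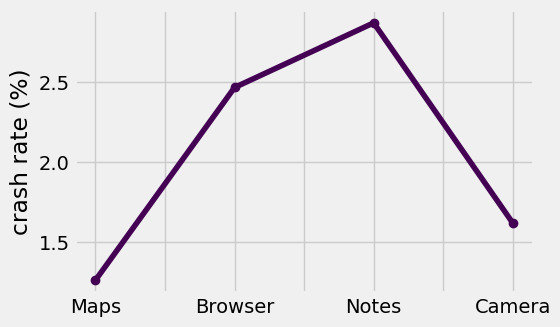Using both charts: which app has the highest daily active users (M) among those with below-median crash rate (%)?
Chart 2 median crash rate (%) ≈ 2; below-median apps: Maps, Camera. Among those, Maps has the highest daily active users (M) (≈ 160).

Maps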